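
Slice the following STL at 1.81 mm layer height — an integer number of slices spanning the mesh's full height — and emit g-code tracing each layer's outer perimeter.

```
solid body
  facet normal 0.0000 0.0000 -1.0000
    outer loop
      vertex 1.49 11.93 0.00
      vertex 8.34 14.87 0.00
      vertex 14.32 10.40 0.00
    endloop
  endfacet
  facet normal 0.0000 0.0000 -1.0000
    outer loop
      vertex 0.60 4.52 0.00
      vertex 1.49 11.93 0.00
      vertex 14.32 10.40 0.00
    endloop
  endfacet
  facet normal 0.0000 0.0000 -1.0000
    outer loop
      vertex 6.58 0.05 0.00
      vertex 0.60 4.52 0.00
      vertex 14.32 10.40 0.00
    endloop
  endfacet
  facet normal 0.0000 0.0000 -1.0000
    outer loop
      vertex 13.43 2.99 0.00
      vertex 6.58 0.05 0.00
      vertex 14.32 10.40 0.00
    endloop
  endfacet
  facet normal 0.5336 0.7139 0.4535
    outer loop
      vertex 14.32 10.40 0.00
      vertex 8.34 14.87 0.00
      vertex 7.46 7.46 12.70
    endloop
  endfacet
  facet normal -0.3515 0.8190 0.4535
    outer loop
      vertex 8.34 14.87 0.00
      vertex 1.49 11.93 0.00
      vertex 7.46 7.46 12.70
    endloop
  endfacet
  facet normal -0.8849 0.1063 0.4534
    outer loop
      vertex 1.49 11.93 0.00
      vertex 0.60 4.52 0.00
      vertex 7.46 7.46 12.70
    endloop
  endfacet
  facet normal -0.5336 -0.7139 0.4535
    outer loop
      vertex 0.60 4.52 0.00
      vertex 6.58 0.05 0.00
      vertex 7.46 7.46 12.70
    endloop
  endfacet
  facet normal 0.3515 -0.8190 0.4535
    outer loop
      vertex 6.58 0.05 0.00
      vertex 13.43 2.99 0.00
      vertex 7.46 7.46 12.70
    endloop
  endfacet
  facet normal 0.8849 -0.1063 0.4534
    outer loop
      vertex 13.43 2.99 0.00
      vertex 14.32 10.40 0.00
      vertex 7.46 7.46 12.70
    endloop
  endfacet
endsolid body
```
; perimeter-only toolpath
G21 ; units = mm
G90 ; absolute positioning
G28 ; home
; layer 1
G0 Z1.81
G0 X13.34 Y9.98
G1 X8.21 Y13.81
G1 X2.34 Y11.29
G1 X1.58 Y4.94
G1 X6.71 Y1.11
G1 X12.58 Y3.63
G1 X13.34 Y9.98
; layer 2
G0 Z3.63
G0 X12.36 Y9.56
G1 X8.09 Y12.75
G1 X3.20 Y10.65
G1 X2.56 Y5.36
G1 X6.83 Y2.17
G1 X11.72 Y4.27
G1 X12.36 Y9.56
; layer 3
G0 Z5.44
G0 X11.38 Y9.14
G1 X7.96 Y11.69
G1 X4.05 Y10.01
G1 X3.54 Y5.78
G1 X6.96 Y3.23
G1 X10.87 Y4.91
G1 X11.38 Y9.14
; layer 4
G0 Z7.26
G0 X10.40 Y8.72
G1 X7.84 Y10.64
G1 X4.90 Y9.38
G1 X4.52 Y6.20
G1 X7.08 Y4.28
G1 X10.02 Y5.54
G1 X10.40 Y8.72
; layer 5
G0 Z9.07
G0 X9.42 Y8.30
G1 X7.71 Y9.58
G1 X5.75 Y8.74
G1 X5.50 Y6.62
G1 X7.21 Y5.34
G1 X9.17 Y6.18
G1 X9.42 Y8.30
; layer 6
G0 Z10.89
G0 X8.44 Y7.88
G1 X7.59 Y8.52
G1 X6.61 Y8.10
G1 X6.48 Y7.04
G1 X7.33 Y6.40
G1 X8.31 Y6.82
G1 X8.44 Y7.88
M2 ; end

The solid is a regular 6-sided pyramid, base circumscribed radius ≈ 7.46 mm, apex at z ≈ 12.7 mm. Slicing at Δz = 1.81 mm — 7 equal slices spanning the solid's height, so layer i sits at z = i·h/7 — gives 6 non-empty perimeters. Each is a 6-segment closed polygon; G0 lifts to the layer z and rapids to the start vertex, then G1 traces the edges. The cross-section shrinks linearly with z (the slice at the apex is degenerate and omitted).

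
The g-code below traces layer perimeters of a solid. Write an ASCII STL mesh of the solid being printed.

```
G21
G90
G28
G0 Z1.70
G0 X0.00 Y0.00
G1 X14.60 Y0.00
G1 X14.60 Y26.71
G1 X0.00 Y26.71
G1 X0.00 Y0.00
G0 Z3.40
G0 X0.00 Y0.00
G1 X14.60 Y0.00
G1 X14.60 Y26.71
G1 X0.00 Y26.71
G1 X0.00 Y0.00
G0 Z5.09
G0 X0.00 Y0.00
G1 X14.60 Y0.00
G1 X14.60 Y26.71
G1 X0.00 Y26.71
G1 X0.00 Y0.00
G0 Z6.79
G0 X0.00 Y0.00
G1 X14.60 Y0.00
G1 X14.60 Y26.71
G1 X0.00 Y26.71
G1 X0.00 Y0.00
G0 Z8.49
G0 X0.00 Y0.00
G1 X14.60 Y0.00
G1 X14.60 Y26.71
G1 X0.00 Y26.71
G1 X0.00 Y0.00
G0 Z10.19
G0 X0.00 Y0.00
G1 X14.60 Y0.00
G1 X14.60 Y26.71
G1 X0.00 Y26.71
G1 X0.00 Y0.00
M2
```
solid part
  facet normal 0.0000 0.0000 -1.0000
    outer loop
      vertex 14.60 26.71 0.00
      vertex 14.60 0.00 0.00
      vertex 0.00 0.00 0.00
    endloop
  endfacet
  facet normal 0.0000 0.0000 -1.0000
    outer loop
      vertex 0.00 26.71 0.00
      vertex 14.60 26.71 0.00
      vertex 0.00 0.00 0.00
    endloop
  endfacet
  facet normal 0.0000 0.0000 1.0000
    outer loop
      vertex 0.00 0.00 10.19
      vertex 14.60 0.00 10.19
      vertex 14.60 26.71 10.19
    endloop
  endfacet
  facet normal 0.0000 0.0000 1.0000
    outer loop
      vertex 0.00 0.00 10.19
      vertex 14.60 26.71 10.19
      vertex 0.00 26.71 10.19
    endloop
  endfacet
  facet normal 0.0000 -1.0000 0.0000
    outer loop
      vertex 0.00 0.00 0.00
      vertex 14.60 0.00 0.00
      vertex 14.60 0.00 10.19
    endloop
  endfacet
  facet normal 0.0000 -1.0000 0.0000
    outer loop
      vertex 0.00 0.00 0.00
      vertex 14.60 0.00 10.19
      vertex 0.00 0.00 10.19
    endloop
  endfacet
  facet normal 0.0000 1.0000 0.0000
    outer loop
      vertex 14.60 26.71 10.19
      vertex 14.60 26.71 0.00
      vertex 0.00 26.71 0.00
    endloop
  endfacet
  facet normal 0.0000 1.0000 0.0000
    outer loop
      vertex 0.00 26.71 10.19
      vertex 14.60 26.71 10.19
      vertex 0.00 26.71 0.00
    endloop
  endfacet
  facet normal -1.0000 0.0000 0.0000
    outer loop
      vertex 0.00 26.71 10.19
      vertex 0.00 26.71 0.00
      vertex 0.00 0.00 0.00
    endloop
  endfacet
  facet normal -1.0000 0.0000 0.0000
    outer loop
      vertex 0.00 0.00 10.19
      vertex 0.00 26.71 10.19
      vertex 0.00 0.00 0.00
    endloop
  endfacet
  facet normal 1.0000 0.0000 0.0000
    outer loop
      vertex 14.60 0.00 0.00
      vertex 14.60 26.71 0.00
      vertex 14.60 26.71 10.19
    endloop
  endfacet
  facet normal 1.0000 0.0000 0.0000
    outer loop
      vertex 14.60 0.00 0.00
      vertex 14.60 26.71 10.19
      vertex 14.60 0.00 10.19
    endloop
  endfacet
endsolid part

The G0 Z moves step by Δz≈1.70 mm. Every layer's G1 loop is the same polygon, so the solid is a straight extrusion of it from z=0 to z≈10.2. Closing with flat bottom and top caps and triangulating gives 12 facets — a rectangular box, roughly 14.6 × 26.7 mm footprint and 10.2 mm tall.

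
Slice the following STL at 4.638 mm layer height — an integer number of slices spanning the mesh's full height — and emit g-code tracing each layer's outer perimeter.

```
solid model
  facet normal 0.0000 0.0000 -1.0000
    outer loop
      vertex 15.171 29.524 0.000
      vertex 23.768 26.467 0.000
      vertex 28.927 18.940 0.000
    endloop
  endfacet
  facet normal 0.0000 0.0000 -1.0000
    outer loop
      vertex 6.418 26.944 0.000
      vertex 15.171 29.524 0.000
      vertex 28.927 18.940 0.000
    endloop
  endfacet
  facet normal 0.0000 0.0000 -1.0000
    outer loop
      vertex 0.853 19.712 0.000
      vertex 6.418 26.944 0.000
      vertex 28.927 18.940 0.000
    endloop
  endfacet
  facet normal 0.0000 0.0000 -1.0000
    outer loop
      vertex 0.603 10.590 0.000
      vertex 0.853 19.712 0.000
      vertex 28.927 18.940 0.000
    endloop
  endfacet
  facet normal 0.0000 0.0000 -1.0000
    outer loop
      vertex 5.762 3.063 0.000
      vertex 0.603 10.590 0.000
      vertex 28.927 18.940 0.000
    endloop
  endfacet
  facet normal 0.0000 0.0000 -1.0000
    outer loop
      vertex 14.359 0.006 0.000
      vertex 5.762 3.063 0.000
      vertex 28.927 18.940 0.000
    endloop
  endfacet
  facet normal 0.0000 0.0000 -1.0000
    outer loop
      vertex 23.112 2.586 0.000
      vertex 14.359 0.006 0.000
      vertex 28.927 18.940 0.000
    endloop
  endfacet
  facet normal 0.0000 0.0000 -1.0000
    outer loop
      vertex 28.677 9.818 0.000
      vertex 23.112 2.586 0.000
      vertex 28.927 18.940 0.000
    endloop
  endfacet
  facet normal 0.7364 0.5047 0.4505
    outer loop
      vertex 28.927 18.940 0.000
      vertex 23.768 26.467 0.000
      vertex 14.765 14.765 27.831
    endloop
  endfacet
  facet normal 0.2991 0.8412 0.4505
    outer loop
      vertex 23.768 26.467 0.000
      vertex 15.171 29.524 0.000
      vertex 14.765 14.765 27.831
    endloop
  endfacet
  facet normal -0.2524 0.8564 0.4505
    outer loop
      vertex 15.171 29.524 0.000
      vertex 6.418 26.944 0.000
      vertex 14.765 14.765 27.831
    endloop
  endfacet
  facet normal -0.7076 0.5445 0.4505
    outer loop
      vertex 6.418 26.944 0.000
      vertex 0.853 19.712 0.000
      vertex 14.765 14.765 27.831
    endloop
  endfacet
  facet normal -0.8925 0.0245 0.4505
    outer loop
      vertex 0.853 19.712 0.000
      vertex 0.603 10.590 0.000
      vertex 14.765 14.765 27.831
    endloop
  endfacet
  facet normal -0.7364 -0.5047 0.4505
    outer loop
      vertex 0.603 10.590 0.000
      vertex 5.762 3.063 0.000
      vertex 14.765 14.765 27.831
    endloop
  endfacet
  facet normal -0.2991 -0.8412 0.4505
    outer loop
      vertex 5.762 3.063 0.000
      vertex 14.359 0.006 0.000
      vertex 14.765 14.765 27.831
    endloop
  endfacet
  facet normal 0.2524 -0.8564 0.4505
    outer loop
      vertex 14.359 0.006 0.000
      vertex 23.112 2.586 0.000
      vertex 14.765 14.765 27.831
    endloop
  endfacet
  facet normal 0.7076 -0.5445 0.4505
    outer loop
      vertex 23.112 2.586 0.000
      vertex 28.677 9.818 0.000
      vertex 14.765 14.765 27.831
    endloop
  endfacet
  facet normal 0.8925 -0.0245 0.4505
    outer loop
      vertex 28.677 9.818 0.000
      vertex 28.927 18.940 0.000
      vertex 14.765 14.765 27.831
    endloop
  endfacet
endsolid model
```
; perimeter-only toolpath
G21 ; units = mm
G90 ; absolute positioning
G28 ; home
; layer 1
G0 Z4.638
G0 X26.567 Y18.244
G1 X22.268 Y24.517
G1 X15.103 Y27.064
G1 X7.809 Y24.914
G1 X3.172 Y18.887
G1 X2.963 Y11.286
G1 X7.262 Y5.013
G1 X14.427 Y2.466
G1 X21.721 Y4.616
G1 X26.358 Y10.643
G1 X26.567 Y18.244
; layer 2
G0 Z9.277
G0 X24.206 Y17.548
G1 X20.767 Y22.566
G1 X15.036 Y24.604
G1 X9.200 Y22.884
G1 X5.490 Y18.063
G1 X5.324 Y11.982
G1 X8.763 Y6.964
G1 X14.494 Y4.926
G1 X20.330 Y6.646
G1 X24.040 Y11.467
G1 X24.206 Y17.548
; layer 3
G0 Z13.915
G0 X21.846 Y16.852
G1 X19.267 Y20.616
G1 X14.968 Y22.145
G1 X10.591 Y20.855
G1 X7.809 Y17.239
G1 X7.684 Y12.678
G1 X10.264 Y8.914
G1 X14.562 Y7.386
G1 X18.938 Y8.675
G1 X21.721 Y12.291
G1 X21.846 Y16.852
; layer 4
G0 Z18.554
G0 X19.486 Y16.157
G1 X17.766 Y18.666
G1 X14.900 Y19.685
G1 X11.983 Y18.825
G1 X10.128 Y16.414
G1 X10.044 Y13.373
G1 X11.764 Y10.864
G1 X14.630 Y9.845
G1 X17.547 Y10.705
G1 X19.402 Y13.116
G1 X19.486 Y16.157
; layer 5
G0 Z23.192
G0 X17.125 Y15.461
G1 X16.265 Y16.715
G1 X14.833 Y17.225
G1 X13.374 Y16.795
G1 X12.446 Y15.590
G1 X12.405 Y14.069
G1 X13.264 Y12.815
G1 X14.697 Y12.305
G1 X16.156 Y12.735
G1 X17.084 Y13.941
G1 X17.125 Y15.461
M2 ; end

The solid is a regular 10-sided pyramid, base circumscribed radius ≈ 14.8 mm, apex at z ≈ 27.8 mm. Slicing at Δz = 4.638 mm — 6 equal slices spanning the solid's height, so layer i sits at z = i·h/6 — gives 5 non-empty perimeters. Each is a 10-segment closed polygon; G0 lifts to the layer z and rapids to the start vertex, then G1 traces the edges. The cross-section shrinks linearly with z (the slice at the apex is degenerate and omitted).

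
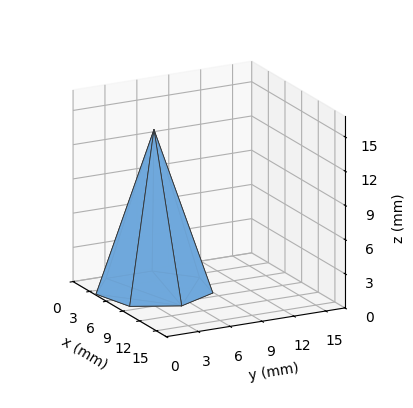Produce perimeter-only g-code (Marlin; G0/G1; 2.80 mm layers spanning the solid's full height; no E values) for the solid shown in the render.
Reading the render: the shape is a regular 7-sided pyramid, base circumscribed radius ≈ 5 mm, apex at z ≈ 14 mm (dimensions read to the nearest mm from the axis ticks). For the g-code, the solid's height is divided into equal slices at the stated Δz and each level perimeter traced with G1 moves after a G0 lift.

; perimeter-only toolpath
G21 ; units = mm
G90 ; absolute positioning
G28 ; home
; layer 1
G0 Z2.80
G0 X9.00 Y5.00
G1 X7.50 Y8.13
G1 X4.11 Y8.90
G1 X1.40 Y6.74
G1 X1.40 Y3.26
G1 X4.11 Y1.10
G1 X7.50 Y1.87
G1 X9.00 Y5.00
; layer 2
G0 Z5.60
G0 X8.00 Y5.00
G1 X6.87 Y7.35
G1 X4.33 Y7.92
G1 X2.30 Y6.30
G1 X2.30 Y3.70
G1 X4.33 Y2.08
G1 X6.87 Y2.65
G1 X8.00 Y5.00
; layer 3
G0 Z8.40
G0 X7.00 Y5.00
G1 X6.25 Y6.56
G1 X4.56 Y6.95
G1 X3.20 Y5.87
G1 X3.20 Y4.13
G1 X4.56 Y3.05
G1 X6.25 Y3.44
G1 X7.00 Y5.00
; layer 4
G0 Z11.20
G0 X6.00 Y5.00
G1 X5.62 Y5.78
G1 X4.78 Y5.97
G1 X4.10 Y5.43
G1 X4.10 Y4.57
G1 X4.78 Y4.03
G1 X5.62 Y4.22
G1 X6.00 Y5.00
M2 ; end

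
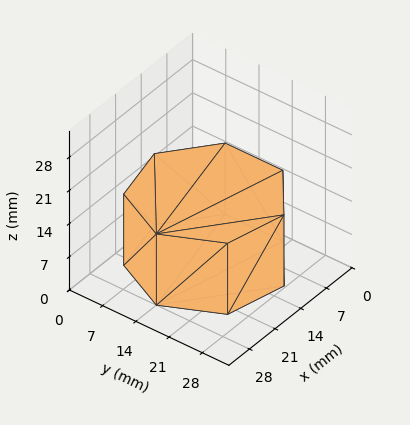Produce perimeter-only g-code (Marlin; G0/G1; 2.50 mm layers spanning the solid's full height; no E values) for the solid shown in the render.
Reading the render: the shape is a regular 7-sided prism (a cylinder approximated with 7 flat sides), circumscribed radius ≈ 14 mm, height ≈ 15 mm (dimensions read to the nearest mm from the axis ticks). For the g-code, the solid's height is divided into equal slices at the stated Δz and each level perimeter traced with G1 moves after a G0 lift.

; perimeter-only toolpath
G21 ; units = mm
G90 ; absolute positioning
G28 ; home
; layer 1
G0 Z2.50
G0 X28.00 Y14.00
G1 X22.73 Y24.95
G1 X10.88 Y27.65
G1 X1.39 Y20.07
G1 X1.39 Y7.93
G1 X10.88 Y0.35
G1 X22.73 Y3.05
G1 X28.00 Y14.00
; layer 2
G0 Z5.00
G0 X28.00 Y14.00
G1 X22.73 Y24.95
G1 X10.88 Y27.65
G1 X1.39 Y20.07
G1 X1.39 Y7.93
G1 X10.88 Y0.35
G1 X22.73 Y3.05
G1 X28.00 Y14.00
; layer 3
G0 Z7.50
G0 X28.00 Y14.00
G1 X22.73 Y24.95
G1 X10.88 Y27.65
G1 X1.39 Y20.07
G1 X1.39 Y7.93
G1 X10.88 Y0.35
G1 X22.73 Y3.05
G1 X28.00 Y14.00
; layer 4
G0 Z10.00
G0 X28.00 Y14.00
G1 X22.73 Y24.95
G1 X10.88 Y27.65
G1 X1.39 Y20.07
G1 X1.39 Y7.93
G1 X10.88 Y0.35
G1 X22.73 Y3.05
G1 X28.00 Y14.00
; layer 5
G0 Z12.50
G0 X28.00 Y14.00
G1 X22.73 Y24.95
G1 X10.88 Y27.65
G1 X1.39 Y20.07
G1 X1.39 Y7.93
G1 X10.88 Y0.35
G1 X22.73 Y3.05
G1 X28.00 Y14.00
; layer 6
G0 Z15.00
G0 X28.00 Y14.00
G1 X22.73 Y24.95
G1 X10.88 Y27.65
G1 X1.39 Y20.07
G1 X1.39 Y7.93
G1 X10.88 Y0.35
G1 X22.73 Y3.05
G1 X28.00 Y14.00
M2 ; end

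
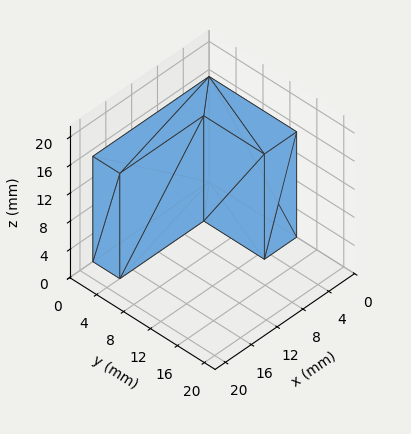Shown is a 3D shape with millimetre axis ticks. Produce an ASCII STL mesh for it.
Reading the render: the shape is an L-shaped prism: outer 18 × 13 mm, arm thicknesses ≈ 4 mm (horizontal) and 5 mm (vertical), extruded 15 mm in z (dimensions read to the nearest mm from the axis ticks). For the STL, each face is triangulated and given an outward normal.

solid part
  facet normal 0.0000 0.0000 -1.0000
    outer loop
      vertex 18.00 4.00 0.00
      vertex 18.00 0.00 0.00
      vertex 0.00 0.00 0.00
    endloop
  endfacet
  facet normal 0.0000 0.0000 -1.0000
    outer loop
      vertex 5.00 4.00 0.00
      vertex 18.00 4.00 0.00
      vertex 0.00 0.00 0.00
    endloop
  endfacet
  facet normal 0.0000 0.0000 -1.0000
    outer loop
      vertex 5.00 13.00 0.00
      vertex 5.00 4.00 0.00
      vertex 0.00 0.00 0.00
    endloop
  endfacet
  facet normal 0.0000 0.0000 -1.0000
    outer loop
      vertex 0.00 13.00 0.00
      vertex 5.00 13.00 0.00
      vertex 0.00 0.00 0.00
    endloop
  endfacet
  facet normal 0.0000 0.0000 1.0000
    outer loop
      vertex 0.00 0.00 15.00
      vertex 18.00 0.00 15.00
      vertex 18.00 4.00 15.00
    endloop
  endfacet
  facet normal 0.0000 0.0000 1.0000
    outer loop
      vertex 0.00 0.00 15.00
      vertex 18.00 4.00 15.00
      vertex 5.00 4.00 15.00
    endloop
  endfacet
  facet normal 0.0000 0.0000 1.0000
    outer loop
      vertex 0.00 0.00 15.00
      vertex 5.00 4.00 15.00
      vertex 5.00 13.00 15.00
    endloop
  endfacet
  facet normal 0.0000 0.0000 1.0000
    outer loop
      vertex 0.00 0.00 15.00
      vertex 5.00 13.00 15.00
      vertex 0.00 13.00 15.00
    endloop
  endfacet
  facet normal 0.0000 -1.0000 0.0000
    outer loop
      vertex 0.00 0.00 0.00
      vertex 18.00 0.00 0.00
      vertex 18.00 0.00 15.00
    endloop
  endfacet
  facet normal 0.0000 -1.0000 0.0000
    outer loop
      vertex 0.00 0.00 0.00
      vertex 18.00 0.00 15.00
      vertex 0.00 0.00 15.00
    endloop
  endfacet
  facet normal 1.0000 0.0000 0.0000
    outer loop
      vertex 18.00 0.00 0.00
      vertex 18.00 4.00 0.00
      vertex 18.00 4.00 15.00
    endloop
  endfacet
  facet normal 1.0000 0.0000 0.0000
    outer loop
      vertex 18.00 0.00 0.00
      vertex 18.00 4.00 15.00
      vertex 18.00 0.00 15.00
    endloop
  endfacet
  facet normal 0.0000 1.0000 0.0000
    outer loop
      vertex 18.00 4.00 0.00
      vertex 5.00 4.00 0.00
      vertex 5.00 4.00 15.00
    endloop
  endfacet
  facet normal 0.0000 1.0000 0.0000
    outer loop
      vertex 18.00 4.00 0.00
      vertex 5.00 4.00 15.00
      vertex 18.00 4.00 15.00
    endloop
  endfacet
  facet normal 1.0000 0.0000 0.0000
    outer loop
      vertex 5.00 4.00 0.00
      vertex 5.00 13.00 0.00
      vertex 5.00 13.00 15.00
    endloop
  endfacet
  facet normal 1.0000 0.0000 0.0000
    outer loop
      vertex 5.00 4.00 0.00
      vertex 5.00 13.00 15.00
      vertex 5.00 4.00 15.00
    endloop
  endfacet
  facet normal 0.0000 1.0000 0.0000
    outer loop
      vertex 5.00 13.00 0.00
      vertex 0.00 13.00 0.00
      vertex 0.00 13.00 15.00
    endloop
  endfacet
  facet normal 0.0000 1.0000 0.0000
    outer loop
      vertex 5.00 13.00 0.00
      vertex 0.00 13.00 15.00
      vertex 5.00 13.00 15.00
    endloop
  endfacet
  facet normal -1.0000 0.0000 0.0000
    outer loop
      vertex 0.00 13.00 0.00
      vertex 0.00 0.00 0.00
      vertex 0.00 0.00 15.00
    endloop
  endfacet
  facet normal -1.0000 0.0000 0.0000
    outer loop
      vertex 0.00 13.00 0.00
      vertex 0.00 0.00 15.00
      vertex 0.00 13.00 15.00
    endloop
  endfacet
endsolid part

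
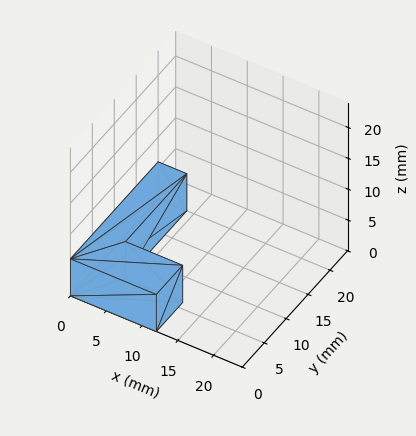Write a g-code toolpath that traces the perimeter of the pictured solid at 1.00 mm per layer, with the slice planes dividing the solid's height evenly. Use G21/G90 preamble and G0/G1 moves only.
Reading the render: the shape is an L-shaped prism: outer 12 × 20 mm, arm thicknesses ≈ 6 mm (horizontal) and 4 mm (vertical), extruded 6 mm in z (dimensions read to the nearest mm from the axis ticks). For the g-code, the solid's height is divided into equal slices at the stated Δz and each level perimeter traced with G1 moves after a G0 lift.

; perimeter-only toolpath
G21 ; units = mm
G90 ; absolute positioning
G28 ; home
; layer 1
G0 Z1.00
G0 X0.00 Y0.00
G1 X12.00 Y0.00
G1 X12.00 Y6.00
G1 X4.00 Y6.00
G1 X4.00 Y20.00
G1 X0.00 Y20.00
G1 X0.00 Y0.00
; layer 2
G0 Z2.00
G0 X0.00 Y0.00
G1 X12.00 Y0.00
G1 X12.00 Y6.00
G1 X4.00 Y6.00
G1 X4.00 Y20.00
G1 X0.00 Y20.00
G1 X0.00 Y0.00
; layer 3
G0 Z3.00
G0 X0.00 Y0.00
G1 X12.00 Y0.00
G1 X12.00 Y6.00
G1 X4.00 Y6.00
G1 X4.00 Y20.00
G1 X0.00 Y20.00
G1 X0.00 Y0.00
; layer 4
G0 Z4.00
G0 X0.00 Y0.00
G1 X12.00 Y0.00
G1 X12.00 Y6.00
G1 X4.00 Y6.00
G1 X4.00 Y20.00
G1 X0.00 Y20.00
G1 X0.00 Y0.00
; layer 5
G0 Z5.00
G0 X0.00 Y0.00
G1 X12.00 Y0.00
G1 X12.00 Y6.00
G1 X4.00 Y6.00
G1 X4.00 Y20.00
G1 X0.00 Y20.00
G1 X0.00 Y0.00
; layer 6
G0 Z6.00
G0 X0.00 Y0.00
G1 X12.00 Y0.00
G1 X12.00 Y6.00
G1 X4.00 Y6.00
G1 X4.00 Y20.00
G1 X0.00 Y20.00
G1 X0.00 Y0.00
M2 ; end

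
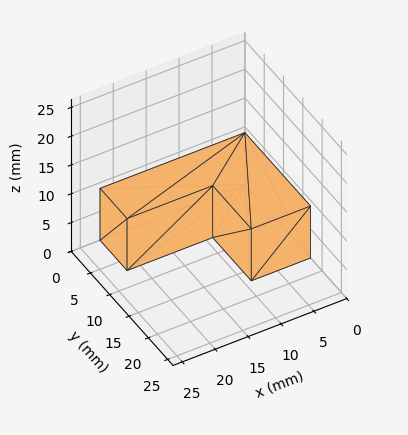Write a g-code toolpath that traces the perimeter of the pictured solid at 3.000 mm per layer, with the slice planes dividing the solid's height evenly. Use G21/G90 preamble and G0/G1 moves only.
Reading the render: the shape is an L-shaped prism: outer 22 × 17 mm, arm thicknesses ≈ 7 mm (horizontal) and 9 mm (vertical), extruded 9 mm in z (dimensions read to the nearest mm from the axis ticks). For the g-code, the solid's height is divided into equal slices at the stated Δz and each level perimeter traced with G1 moves after a G0 lift.

; perimeter-only toolpath
G21 ; units = mm
G90 ; absolute positioning
G28 ; home
; layer 1
G0 Z3.000
G0 X0.000 Y0.000
G1 X22.000 Y0.000
G1 X22.000 Y7.000
G1 X9.000 Y7.000
G1 X9.000 Y17.000
G1 X0.000 Y17.000
G1 X0.000 Y0.000
; layer 2
G0 Z6.000
G0 X0.000 Y0.000
G1 X22.000 Y0.000
G1 X22.000 Y7.000
G1 X9.000 Y7.000
G1 X9.000 Y17.000
G1 X0.000 Y17.000
G1 X0.000 Y0.000
; layer 3
G0 Z9.000
G0 X0.000 Y0.000
G1 X22.000 Y0.000
G1 X22.000 Y7.000
G1 X9.000 Y7.000
G1 X9.000 Y17.000
G1 X0.000 Y17.000
G1 X0.000 Y0.000
M2 ; end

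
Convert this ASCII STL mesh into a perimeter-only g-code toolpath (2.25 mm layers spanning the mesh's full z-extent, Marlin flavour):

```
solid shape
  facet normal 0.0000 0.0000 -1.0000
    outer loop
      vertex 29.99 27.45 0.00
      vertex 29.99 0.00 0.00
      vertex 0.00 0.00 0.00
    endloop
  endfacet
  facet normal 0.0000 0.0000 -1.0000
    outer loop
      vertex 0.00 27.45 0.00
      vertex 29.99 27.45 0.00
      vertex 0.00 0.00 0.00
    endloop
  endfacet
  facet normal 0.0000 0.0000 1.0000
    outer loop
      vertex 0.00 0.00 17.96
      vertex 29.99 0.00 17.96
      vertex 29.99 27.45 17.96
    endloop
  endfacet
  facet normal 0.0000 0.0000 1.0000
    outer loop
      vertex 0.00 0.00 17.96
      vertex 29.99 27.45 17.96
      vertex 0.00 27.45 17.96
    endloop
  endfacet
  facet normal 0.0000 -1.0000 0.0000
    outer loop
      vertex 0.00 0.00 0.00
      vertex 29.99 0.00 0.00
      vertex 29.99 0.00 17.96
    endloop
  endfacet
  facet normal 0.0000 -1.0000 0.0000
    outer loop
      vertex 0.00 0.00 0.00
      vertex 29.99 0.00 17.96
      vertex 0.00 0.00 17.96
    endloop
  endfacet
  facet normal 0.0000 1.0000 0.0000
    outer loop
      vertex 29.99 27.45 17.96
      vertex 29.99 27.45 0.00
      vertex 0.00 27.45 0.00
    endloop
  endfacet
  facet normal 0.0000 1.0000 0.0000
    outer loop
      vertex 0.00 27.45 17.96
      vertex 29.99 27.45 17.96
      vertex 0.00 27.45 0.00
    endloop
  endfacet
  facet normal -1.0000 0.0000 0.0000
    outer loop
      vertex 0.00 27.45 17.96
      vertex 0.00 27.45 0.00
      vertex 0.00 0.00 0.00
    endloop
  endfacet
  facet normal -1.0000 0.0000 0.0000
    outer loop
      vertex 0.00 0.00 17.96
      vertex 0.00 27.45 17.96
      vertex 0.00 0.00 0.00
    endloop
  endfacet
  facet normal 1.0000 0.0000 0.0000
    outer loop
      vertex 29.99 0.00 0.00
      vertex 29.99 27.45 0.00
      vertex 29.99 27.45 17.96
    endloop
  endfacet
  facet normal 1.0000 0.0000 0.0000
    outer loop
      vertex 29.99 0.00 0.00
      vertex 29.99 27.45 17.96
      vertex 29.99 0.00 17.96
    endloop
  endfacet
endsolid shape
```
; perimeter-only toolpath
G21 ; units = mm
G90 ; absolute positioning
G28 ; home
; layer 1
G0 Z2.25
G0 X0.00 Y0.00
G1 X29.99 Y0.00
G1 X29.99 Y27.45
G1 X0.00 Y27.45
G1 X0.00 Y0.00
; layer 2
G0 Z4.49
G0 X0.00 Y0.00
G1 X29.99 Y0.00
G1 X29.99 Y27.45
G1 X0.00 Y27.45
G1 X0.00 Y0.00
; layer 3
G0 Z6.74
G0 X0.00 Y0.00
G1 X29.99 Y0.00
G1 X29.99 Y27.45
G1 X0.00 Y27.45
G1 X0.00 Y0.00
; layer 4
G0 Z8.98
G0 X0.00 Y0.00
G1 X29.99 Y0.00
G1 X29.99 Y27.45
G1 X0.00 Y27.45
G1 X0.00 Y0.00
; layer 5
G0 Z11.23
G0 X0.00 Y0.00
G1 X29.99 Y0.00
G1 X29.99 Y27.45
G1 X0.00 Y27.45
G1 X0.00 Y0.00
; layer 6
G0 Z13.47
G0 X0.00 Y0.00
G1 X29.99 Y0.00
G1 X29.99 Y27.45
G1 X0.00 Y27.45
G1 X0.00 Y0.00
; layer 7
G0 Z15.71
G0 X0.00 Y0.00
G1 X29.99 Y0.00
G1 X29.99 Y27.45
G1 X0.00 Y27.45
G1 X0.00 Y0.00
; layer 8
G0 Z17.96
G0 X0.00 Y0.00
G1 X29.99 Y0.00
G1 X29.99 Y27.45
G1 X0.00 Y27.45
G1 X0.00 Y0.00
M2 ; end

The solid is a rectangular box, roughly 30 × 27.4 mm footprint and 18 mm tall. Slicing at Δz = 2.25 mm — 8 equal slices spanning the solid's height, so layer i sits at z = i·h/8 — gives 8 non-empty perimeters. Each is a 4-segment closed polygon; G0 lifts to the layer z and rapids to the start vertex, then G1 traces the edges.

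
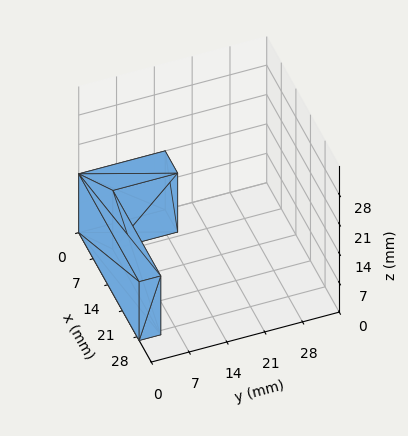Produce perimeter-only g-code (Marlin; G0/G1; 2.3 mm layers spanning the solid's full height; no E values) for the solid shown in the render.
Reading the render: the shape is an L-shaped prism: outer 29 × 16 mm, arm thicknesses ≈ 4 mm (horizontal) and 6 mm (vertical), extruded 14 mm in z (dimensions read to the nearest mm from the axis ticks). For the g-code, the solid's height is divided into equal slices at the stated Δz and each level perimeter traced with G1 moves after a G0 lift.

; perimeter-only toolpath
G21 ; units = mm
G90 ; absolute positioning
G28 ; home
; layer 1
G0 Z2.3
G0 X0.0 Y0.0
G1 X29.0 Y0.0
G1 X29.0 Y4.0
G1 X6.0 Y4.0
G1 X6.0 Y16.0
G1 X0.0 Y16.0
G1 X0.0 Y0.0
; layer 2
G0 Z4.7
G0 X0.0 Y0.0
G1 X29.0 Y0.0
G1 X29.0 Y4.0
G1 X6.0 Y4.0
G1 X6.0 Y16.0
G1 X0.0 Y16.0
G1 X0.0 Y0.0
; layer 3
G0 Z7.0
G0 X0.0 Y0.0
G1 X29.0 Y0.0
G1 X29.0 Y4.0
G1 X6.0 Y4.0
G1 X6.0 Y16.0
G1 X0.0 Y16.0
G1 X0.0 Y0.0
; layer 4
G0 Z9.3
G0 X0.0 Y0.0
G1 X29.0 Y0.0
G1 X29.0 Y4.0
G1 X6.0 Y4.0
G1 X6.0 Y16.0
G1 X0.0 Y16.0
G1 X0.0 Y0.0
; layer 5
G0 Z11.7
G0 X0.0 Y0.0
G1 X29.0 Y0.0
G1 X29.0 Y4.0
G1 X6.0 Y4.0
G1 X6.0 Y16.0
G1 X0.0 Y16.0
G1 X0.0 Y0.0
; layer 6
G0 Z14.0
G0 X0.0 Y0.0
G1 X29.0 Y0.0
G1 X29.0 Y4.0
G1 X6.0 Y4.0
G1 X6.0 Y16.0
G1 X0.0 Y16.0
G1 X0.0 Y0.0
M2 ; end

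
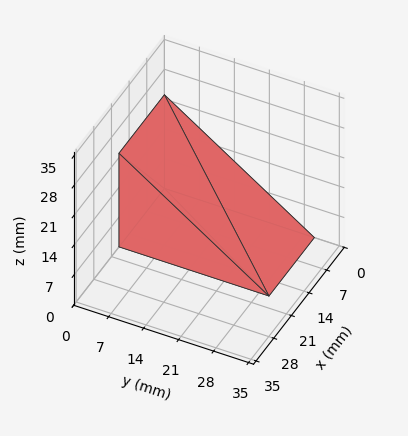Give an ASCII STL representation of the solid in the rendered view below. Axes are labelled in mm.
Reading the render: the shape is a wedge (ramp): 18 × 30 mm base, rising to 22 mm along the y=0 edge and sloping linearly to z=0 at y=30 (dimensions read to the nearest mm from the axis ticks). For the STL, each face is triangulated and given an outward normal.

solid part
  facet normal 0.0000 0.0000 -1.0000
    outer loop
      vertex 18.00 30.00 0.00
      vertex 18.00 0.00 0.00
      vertex 0.00 0.00 0.00
    endloop
  endfacet
  facet normal 0.0000 0.0000 -1.0000
    outer loop
      vertex 0.00 30.00 0.00
      vertex 18.00 30.00 0.00
      vertex 0.00 0.00 0.00
    endloop
  endfacet
  facet normal 0.0000 -1.0000 0.0000
    outer loop
      vertex 0.00 0.00 0.00
      vertex 18.00 0.00 0.00
      vertex 18.00 0.00 22.00
    endloop
  endfacet
  facet normal 0.0000 -1.0000 0.0000
    outer loop
      vertex 0.00 0.00 0.00
      vertex 18.00 0.00 22.00
      vertex 0.00 0.00 22.00
    endloop
  endfacet
  facet normal 0.0000 0.5914 0.8064
    outer loop
      vertex 0.00 0.00 22.00
      vertex 18.00 0.00 22.00
      vertex 18.00 30.00 0.00
    endloop
  endfacet
  facet normal 0.0000 0.5914 0.8064
    outer loop
      vertex 0.00 0.00 22.00
      vertex 18.00 30.00 0.00
      vertex 0.00 30.00 0.00
    endloop
  endfacet
  facet normal -1.0000 0.0000 0.0000
    outer loop
      vertex 0.00 0.00 22.00
      vertex 0.00 30.00 0.00
      vertex 0.00 0.00 0.00
    endloop
  endfacet
  facet normal 1.0000 0.0000 0.0000
    outer loop
      vertex 18.00 0.00 0.00
      vertex 18.00 30.00 0.00
      vertex 18.00 0.00 22.00
    endloop
  endfacet
endsolid part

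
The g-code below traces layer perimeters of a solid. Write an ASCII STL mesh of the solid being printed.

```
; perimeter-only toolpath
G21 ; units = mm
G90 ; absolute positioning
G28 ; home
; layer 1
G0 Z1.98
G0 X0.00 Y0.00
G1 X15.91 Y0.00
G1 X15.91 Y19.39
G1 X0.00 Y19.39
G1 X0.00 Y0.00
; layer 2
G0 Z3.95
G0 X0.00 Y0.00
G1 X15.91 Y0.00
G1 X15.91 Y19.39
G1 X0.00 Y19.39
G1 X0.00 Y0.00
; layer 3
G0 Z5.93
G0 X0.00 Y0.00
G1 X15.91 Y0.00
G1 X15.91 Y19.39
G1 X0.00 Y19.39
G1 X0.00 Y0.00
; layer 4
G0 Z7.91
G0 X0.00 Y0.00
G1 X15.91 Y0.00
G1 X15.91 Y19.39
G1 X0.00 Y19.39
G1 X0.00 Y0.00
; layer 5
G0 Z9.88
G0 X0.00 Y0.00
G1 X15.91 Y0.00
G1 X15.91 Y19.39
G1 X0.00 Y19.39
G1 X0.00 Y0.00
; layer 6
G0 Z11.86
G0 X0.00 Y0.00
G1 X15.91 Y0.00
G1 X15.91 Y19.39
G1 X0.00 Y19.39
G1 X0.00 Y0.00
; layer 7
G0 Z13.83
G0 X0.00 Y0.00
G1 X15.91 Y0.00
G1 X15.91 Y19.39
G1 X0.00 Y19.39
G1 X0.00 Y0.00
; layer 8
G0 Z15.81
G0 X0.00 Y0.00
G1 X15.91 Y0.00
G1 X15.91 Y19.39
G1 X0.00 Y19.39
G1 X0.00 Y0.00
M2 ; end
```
solid part
  facet normal 0.0000 0.0000 -1.0000
    outer loop
      vertex 15.91 19.39 0.00
      vertex 15.91 0.00 0.00
      vertex 0.00 0.00 0.00
    endloop
  endfacet
  facet normal 0.0000 0.0000 -1.0000
    outer loop
      vertex 0.00 19.39 0.00
      vertex 15.91 19.39 0.00
      vertex 0.00 0.00 0.00
    endloop
  endfacet
  facet normal 0.0000 0.0000 1.0000
    outer loop
      vertex 0.00 0.00 15.81
      vertex 15.91 0.00 15.81
      vertex 15.91 19.39 15.81
    endloop
  endfacet
  facet normal 0.0000 0.0000 1.0000
    outer loop
      vertex 0.00 0.00 15.81
      vertex 15.91 19.39 15.81
      vertex 0.00 19.39 15.81
    endloop
  endfacet
  facet normal 0.0000 -1.0000 0.0000
    outer loop
      vertex 0.00 0.00 0.00
      vertex 15.91 0.00 0.00
      vertex 15.91 0.00 15.81
    endloop
  endfacet
  facet normal 0.0000 -1.0000 0.0000
    outer loop
      vertex 0.00 0.00 0.00
      vertex 15.91 0.00 15.81
      vertex 0.00 0.00 15.81
    endloop
  endfacet
  facet normal 0.0000 1.0000 0.0000
    outer loop
      vertex 15.91 19.39 15.81
      vertex 15.91 19.39 0.00
      vertex 0.00 19.39 0.00
    endloop
  endfacet
  facet normal 0.0000 1.0000 0.0000
    outer loop
      vertex 0.00 19.39 15.81
      vertex 15.91 19.39 15.81
      vertex 0.00 19.39 0.00
    endloop
  endfacet
  facet normal -1.0000 0.0000 0.0000
    outer loop
      vertex 0.00 19.39 15.81
      vertex 0.00 19.39 0.00
      vertex 0.00 0.00 0.00
    endloop
  endfacet
  facet normal -1.0000 0.0000 0.0000
    outer loop
      vertex 0.00 0.00 15.81
      vertex 0.00 19.39 15.81
      vertex 0.00 0.00 0.00
    endloop
  endfacet
  facet normal 1.0000 0.0000 0.0000
    outer loop
      vertex 15.91 0.00 0.00
      vertex 15.91 19.39 0.00
      vertex 15.91 19.39 15.81
    endloop
  endfacet
  facet normal 1.0000 0.0000 0.0000
    outer loop
      vertex 15.91 0.00 0.00
      vertex 15.91 19.39 15.81
      vertex 15.91 0.00 15.81
    endloop
  endfacet
endsolid part

The G0 Z moves step by Δz≈1.98 mm. Every layer's G1 loop is the same polygon, so the solid is a straight extrusion of it from z=0 to z≈15.8. Closing with flat bottom and top caps and triangulating gives 12 facets — a rectangular box, roughly 15.9 × 19.4 mm footprint and 15.8 mm tall.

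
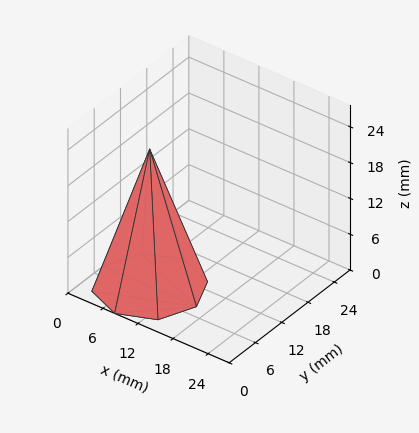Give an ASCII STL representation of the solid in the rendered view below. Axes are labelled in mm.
Reading the render: the shape is a regular 8-sided pyramid, base circumscribed radius ≈ 8 mm, apex at z ≈ 23 mm (dimensions read to the nearest mm from the axis ticks). For the STL, each face is triangulated and given an outward normal.

solid part
  facet normal 0.0000 0.0000 -1.0000
    outer loop
      vertex 8.000 16.000 0.000
      vertex 13.657 13.657 0.000
      vertex 16.000 8.000 0.000
    endloop
  endfacet
  facet normal 0.0000 0.0000 -1.0000
    outer loop
      vertex 2.343 13.657 0.000
      vertex 8.000 16.000 0.000
      vertex 16.000 8.000 0.000
    endloop
  endfacet
  facet normal 0.0000 0.0000 -1.0000
    outer loop
      vertex 0.000 8.000 0.000
      vertex 2.343 13.657 0.000
      vertex 16.000 8.000 0.000
    endloop
  endfacet
  facet normal 0.0000 0.0000 -1.0000
    outer loop
      vertex 2.343 2.343 0.000
      vertex 0.000 8.000 0.000
      vertex 16.000 8.000 0.000
    endloop
  endfacet
  facet normal 0.0000 0.0000 -1.0000
    outer loop
      vertex 8.000 0.000 0.000
      vertex 2.343 2.343 0.000
      vertex 16.000 8.000 0.000
    endloop
  endfacet
  facet normal 0.0000 0.0000 -1.0000
    outer loop
      vertex 13.657 2.343 0.000
      vertex 8.000 0.000 0.000
      vertex 16.000 8.000 0.000
    endloop
  endfacet
  facet normal 0.8796 0.3643 0.3059
    outer loop
      vertex 16.000 8.000 0.000
      vertex 13.657 13.657 0.000
      vertex 8.000 8.000 23.000
    endloop
  endfacet
  facet normal 0.3643 0.8796 0.3059
    outer loop
      vertex 13.657 13.657 0.000
      vertex 8.000 16.000 0.000
      vertex 8.000 8.000 23.000
    endloop
  endfacet
  facet normal -0.3643 0.8796 0.3059
    outer loop
      vertex 8.000 16.000 0.000
      vertex 2.343 13.657 0.000
      vertex 8.000 8.000 23.000
    endloop
  endfacet
  facet normal -0.8796 0.3643 0.3059
    outer loop
      vertex 2.343 13.657 0.000
      vertex 0.000 8.000 0.000
      vertex 8.000 8.000 23.000
    endloop
  endfacet
  facet normal -0.8796 -0.3643 0.3059
    outer loop
      vertex 0.000 8.000 0.000
      vertex 2.343 2.343 0.000
      vertex 8.000 8.000 23.000
    endloop
  endfacet
  facet normal -0.3643 -0.8796 0.3059
    outer loop
      vertex 2.343 2.343 0.000
      vertex 8.000 0.000 0.000
      vertex 8.000 8.000 23.000
    endloop
  endfacet
  facet normal 0.3643 -0.8796 0.3059
    outer loop
      vertex 8.000 0.000 0.000
      vertex 13.657 2.343 0.000
      vertex 8.000 8.000 23.000
    endloop
  endfacet
  facet normal 0.8796 -0.3643 0.3059
    outer loop
      vertex 13.657 2.343 0.000
      vertex 16.000 8.000 0.000
      vertex 8.000 8.000 23.000
    endloop
  endfacet
endsolid part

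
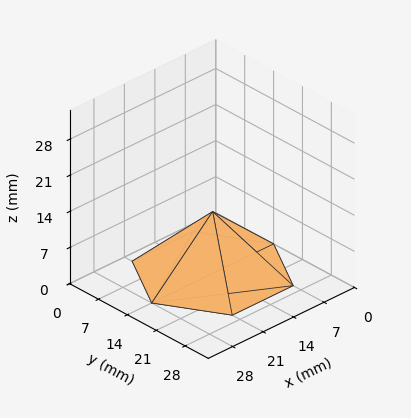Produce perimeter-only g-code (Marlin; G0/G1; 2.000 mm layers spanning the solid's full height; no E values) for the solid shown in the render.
Reading the render: the shape is a regular 6-sided pyramid, base circumscribed radius ≈ 14 mm, apex at z ≈ 12 mm (dimensions read to the nearest mm from the axis ticks). For the g-code, the solid's height is divided into equal slices at the stated Δz and each level perimeter traced with G1 moves after a G0 lift.

; perimeter-only toolpath
G21 ; units = mm
G90 ; absolute positioning
G28 ; home
; layer 1
G0 Z2.000
G0 X25.667 Y14.000
G1 X19.833 Y24.103
G1 X8.167 Y24.103
G1 X2.333 Y14.000
G1 X8.167 Y3.897
G1 X19.833 Y3.897
G1 X25.667 Y14.000
; layer 2
G0 Z4.000
G0 X23.333 Y14.000
G1 X18.667 Y22.083
G1 X9.333 Y22.083
G1 X4.667 Y14.000
G1 X9.333 Y5.917
G1 X18.667 Y5.917
G1 X23.333 Y14.000
; layer 3
G0 Z6.000
G0 X21.000 Y14.000
G1 X17.500 Y20.062
G1 X10.500 Y20.062
G1 X7.000 Y14.000
G1 X10.500 Y7.938
G1 X17.500 Y7.938
G1 X21.000 Y14.000
; layer 4
G0 Z8.000
G0 X18.667 Y14.000
G1 X16.333 Y18.041
G1 X11.667 Y18.041
G1 X9.333 Y14.000
G1 X11.667 Y9.959
G1 X16.333 Y9.959
G1 X18.667 Y14.000
; layer 5
G0 Z10.000
G0 X16.333 Y14.000
G1 X15.167 Y16.021
G1 X12.833 Y16.021
G1 X11.667 Y14.000
G1 X12.833 Y11.979
G1 X15.167 Y11.979
G1 X16.333 Y14.000
M2 ; end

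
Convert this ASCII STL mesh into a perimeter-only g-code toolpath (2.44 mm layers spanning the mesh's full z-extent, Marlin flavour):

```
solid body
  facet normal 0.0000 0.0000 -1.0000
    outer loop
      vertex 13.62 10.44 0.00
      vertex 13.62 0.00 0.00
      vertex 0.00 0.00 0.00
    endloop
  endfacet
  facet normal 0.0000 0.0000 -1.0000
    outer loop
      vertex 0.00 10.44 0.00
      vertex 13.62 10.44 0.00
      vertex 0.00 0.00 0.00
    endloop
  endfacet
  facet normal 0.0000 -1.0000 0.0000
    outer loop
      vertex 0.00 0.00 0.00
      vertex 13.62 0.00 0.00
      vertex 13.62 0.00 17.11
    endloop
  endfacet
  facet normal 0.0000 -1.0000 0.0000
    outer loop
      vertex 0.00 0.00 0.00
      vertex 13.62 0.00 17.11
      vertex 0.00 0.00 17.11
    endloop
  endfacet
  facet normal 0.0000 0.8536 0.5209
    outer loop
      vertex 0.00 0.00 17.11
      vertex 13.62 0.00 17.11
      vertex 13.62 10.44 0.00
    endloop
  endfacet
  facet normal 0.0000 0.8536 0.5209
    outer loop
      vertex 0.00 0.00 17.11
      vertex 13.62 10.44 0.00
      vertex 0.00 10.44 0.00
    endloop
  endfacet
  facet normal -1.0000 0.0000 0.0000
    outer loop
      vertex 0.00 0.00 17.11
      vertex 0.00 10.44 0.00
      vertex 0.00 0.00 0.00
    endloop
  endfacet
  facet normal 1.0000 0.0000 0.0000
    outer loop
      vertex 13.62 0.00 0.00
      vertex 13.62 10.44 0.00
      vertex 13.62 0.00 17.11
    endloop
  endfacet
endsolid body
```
; perimeter-only toolpath
G21 ; units = mm
G90 ; absolute positioning
G28 ; home
; layer 1
G0 Z2.44
G0 X0.00 Y0.00
G1 X13.62 Y0.00
G1 X13.62 Y8.95
G1 X0.00 Y8.95
G1 X0.00 Y0.00
; layer 2
G0 Z4.89
G0 X0.00 Y0.00
G1 X13.62 Y0.00
G1 X13.62 Y7.46
G1 X0.00 Y7.46
G1 X0.00 Y0.00
; layer 3
G0 Z7.33
G0 X0.00 Y0.00
G1 X13.62 Y0.00
G1 X13.62 Y5.97
G1 X0.00 Y5.97
G1 X0.00 Y0.00
; layer 4
G0 Z9.78
G0 X0.00 Y0.00
G1 X13.62 Y0.00
G1 X13.62 Y4.47
G1 X0.00 Y4.47
G1 X0.00 Y0.00
; layer 5
G0 Z12.22
G0 X0.00 Y0.00
G1 X13.62 Y0.00
G1 X13.62 Y2.98
G1 X0.00 Y2.98
G1 X0.00 Y0.00
; layer 6
G0 Z14.67
G0 X0.00 Y0.00
G1 X13.62 Y0.00
G1 X13.62 Y1.49
G1 X0.00 Y1.49
G1 X0.00 Y0.00
M2 ; end

The solid is a wedge (ramp): 13.6 × 10.4 mm base, rising to 17.1 mm along the y=0 edge and sloping linearly to z=0 at y=10.4. Slicing at Δz = 2.44 mm — 7 equal slices spanning the solid's height, so layer i sits at z = i·h/7 — gives 6 non-empty perimeters. Each is a 4-segment closed polygon; G0 lifts to the layer z and rapids to the start vertex, then G1 traces the edges. The cross-section shrinks linearly with z (the slice at the apex is degenerate and omitted).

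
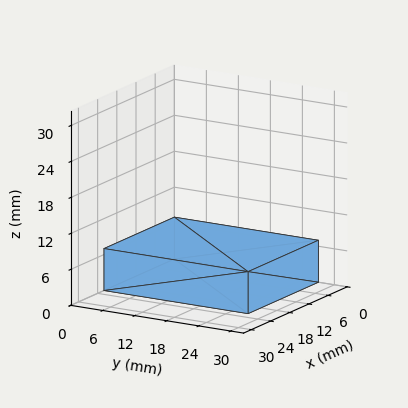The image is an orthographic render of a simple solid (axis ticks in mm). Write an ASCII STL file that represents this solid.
Reading the render: the shape is a rectangular box, roughly 22 × 27 mm footprint and 7 mm tall (dimensions read to the nearest mm from the axis ticks). For the STL, each face is triangulated and given an outward normal.

solid part
  facet normal 0.0000 0.0000 -1.0000
    outer loop
      vertex 22.000 27.000 0.000
      vertex 22.000 0.000 0.000
      vertex 0.000 0.000 0.000
    endloop
  endfacet
  facet normal 0.0000 0.0000 -1.0000
    outer loop
      vertex 0.000 27.000 0.000
      vertex 22.000 27.000 0.000
      vertex 0.000 0.000 0.000
    endloop
  endfacet
  facet normal 0.0000 0.0000 1.0000
    outer loop
      vertex 0.000 0.000 7.000
      vertex 22.000 0.000 7.000
      vertex 22.000 27.000 7.000
    endloop
  endfacet
  facet normal 0.0000 0.0000 1.0000
    outer loop
      vertex 0.000 0.000 7.000
      vertex 22.000 27.000 7.000
      vertex 0.000 27.000 7.000
    endloop
  endfacet
  facet normal 0.0000 -1.0000 0.0000
    outer loop
      vertex 0.000 0.000 0.000
      vertex 22.000 0.000 0.000
      vertex 22.000 0.000 7.000
    endloop
  endfacet
  facet normal 0.0000 -1.0000 0.0000
    outer loop
      vertex 0.000 0.000 0.000
      vertex 22.000 0.000 7.000
      vertex 0.000 0.000 7.000
    endloop
  endfacet
  facet normal 0.0000 1.0000 0.0000
    outer loop
      vertex 22.000 27.000 7.000
      vertex 22.000 27.000 0.000
      vertex 0.000 27.000 0.000
    endloop
  endfacet
  facet normal 0.0000 1.0000 0.0000
    outer loop
      vertex 0.000 27.000 7.000
      vertex 22.000 27.000 7.000
      vertex 0.000 27.000 0.000
    endloop
  endfacet
  facet normal -1.0000 0.0000 0.0000
    outer loop
      vertex 0.000 27.000 7.000
      vertex 0.000 27.000 0.000
      vertex 0.000 0.000 0.000
    endloop
  endfacet
  facet normal -1.0000 0.0000 0.0000
    outer loop
      vertex 0.000 0.000 7.000
      vertex 0.000 27.000 7.000
      vertex 0.000 0.000 0.000
    endloop
  endfacet
  facet normal 1.0000 0.0000 0.0000
    outer loop
      vertex 22.000 0.000 0.000
      vertex 22.000 27.000 0.000
      vertex 22.000 27.000 7.000
    endloop
  endfacet
  facet normal 1.0000 0.0000 0.0000
    outer loop
      vertex 22.000 0.000 0.000
      vertex 22.000 27.000 7.000
      vertex 22.000 0.000 7.000
    endloop
  endfacet
endsolid part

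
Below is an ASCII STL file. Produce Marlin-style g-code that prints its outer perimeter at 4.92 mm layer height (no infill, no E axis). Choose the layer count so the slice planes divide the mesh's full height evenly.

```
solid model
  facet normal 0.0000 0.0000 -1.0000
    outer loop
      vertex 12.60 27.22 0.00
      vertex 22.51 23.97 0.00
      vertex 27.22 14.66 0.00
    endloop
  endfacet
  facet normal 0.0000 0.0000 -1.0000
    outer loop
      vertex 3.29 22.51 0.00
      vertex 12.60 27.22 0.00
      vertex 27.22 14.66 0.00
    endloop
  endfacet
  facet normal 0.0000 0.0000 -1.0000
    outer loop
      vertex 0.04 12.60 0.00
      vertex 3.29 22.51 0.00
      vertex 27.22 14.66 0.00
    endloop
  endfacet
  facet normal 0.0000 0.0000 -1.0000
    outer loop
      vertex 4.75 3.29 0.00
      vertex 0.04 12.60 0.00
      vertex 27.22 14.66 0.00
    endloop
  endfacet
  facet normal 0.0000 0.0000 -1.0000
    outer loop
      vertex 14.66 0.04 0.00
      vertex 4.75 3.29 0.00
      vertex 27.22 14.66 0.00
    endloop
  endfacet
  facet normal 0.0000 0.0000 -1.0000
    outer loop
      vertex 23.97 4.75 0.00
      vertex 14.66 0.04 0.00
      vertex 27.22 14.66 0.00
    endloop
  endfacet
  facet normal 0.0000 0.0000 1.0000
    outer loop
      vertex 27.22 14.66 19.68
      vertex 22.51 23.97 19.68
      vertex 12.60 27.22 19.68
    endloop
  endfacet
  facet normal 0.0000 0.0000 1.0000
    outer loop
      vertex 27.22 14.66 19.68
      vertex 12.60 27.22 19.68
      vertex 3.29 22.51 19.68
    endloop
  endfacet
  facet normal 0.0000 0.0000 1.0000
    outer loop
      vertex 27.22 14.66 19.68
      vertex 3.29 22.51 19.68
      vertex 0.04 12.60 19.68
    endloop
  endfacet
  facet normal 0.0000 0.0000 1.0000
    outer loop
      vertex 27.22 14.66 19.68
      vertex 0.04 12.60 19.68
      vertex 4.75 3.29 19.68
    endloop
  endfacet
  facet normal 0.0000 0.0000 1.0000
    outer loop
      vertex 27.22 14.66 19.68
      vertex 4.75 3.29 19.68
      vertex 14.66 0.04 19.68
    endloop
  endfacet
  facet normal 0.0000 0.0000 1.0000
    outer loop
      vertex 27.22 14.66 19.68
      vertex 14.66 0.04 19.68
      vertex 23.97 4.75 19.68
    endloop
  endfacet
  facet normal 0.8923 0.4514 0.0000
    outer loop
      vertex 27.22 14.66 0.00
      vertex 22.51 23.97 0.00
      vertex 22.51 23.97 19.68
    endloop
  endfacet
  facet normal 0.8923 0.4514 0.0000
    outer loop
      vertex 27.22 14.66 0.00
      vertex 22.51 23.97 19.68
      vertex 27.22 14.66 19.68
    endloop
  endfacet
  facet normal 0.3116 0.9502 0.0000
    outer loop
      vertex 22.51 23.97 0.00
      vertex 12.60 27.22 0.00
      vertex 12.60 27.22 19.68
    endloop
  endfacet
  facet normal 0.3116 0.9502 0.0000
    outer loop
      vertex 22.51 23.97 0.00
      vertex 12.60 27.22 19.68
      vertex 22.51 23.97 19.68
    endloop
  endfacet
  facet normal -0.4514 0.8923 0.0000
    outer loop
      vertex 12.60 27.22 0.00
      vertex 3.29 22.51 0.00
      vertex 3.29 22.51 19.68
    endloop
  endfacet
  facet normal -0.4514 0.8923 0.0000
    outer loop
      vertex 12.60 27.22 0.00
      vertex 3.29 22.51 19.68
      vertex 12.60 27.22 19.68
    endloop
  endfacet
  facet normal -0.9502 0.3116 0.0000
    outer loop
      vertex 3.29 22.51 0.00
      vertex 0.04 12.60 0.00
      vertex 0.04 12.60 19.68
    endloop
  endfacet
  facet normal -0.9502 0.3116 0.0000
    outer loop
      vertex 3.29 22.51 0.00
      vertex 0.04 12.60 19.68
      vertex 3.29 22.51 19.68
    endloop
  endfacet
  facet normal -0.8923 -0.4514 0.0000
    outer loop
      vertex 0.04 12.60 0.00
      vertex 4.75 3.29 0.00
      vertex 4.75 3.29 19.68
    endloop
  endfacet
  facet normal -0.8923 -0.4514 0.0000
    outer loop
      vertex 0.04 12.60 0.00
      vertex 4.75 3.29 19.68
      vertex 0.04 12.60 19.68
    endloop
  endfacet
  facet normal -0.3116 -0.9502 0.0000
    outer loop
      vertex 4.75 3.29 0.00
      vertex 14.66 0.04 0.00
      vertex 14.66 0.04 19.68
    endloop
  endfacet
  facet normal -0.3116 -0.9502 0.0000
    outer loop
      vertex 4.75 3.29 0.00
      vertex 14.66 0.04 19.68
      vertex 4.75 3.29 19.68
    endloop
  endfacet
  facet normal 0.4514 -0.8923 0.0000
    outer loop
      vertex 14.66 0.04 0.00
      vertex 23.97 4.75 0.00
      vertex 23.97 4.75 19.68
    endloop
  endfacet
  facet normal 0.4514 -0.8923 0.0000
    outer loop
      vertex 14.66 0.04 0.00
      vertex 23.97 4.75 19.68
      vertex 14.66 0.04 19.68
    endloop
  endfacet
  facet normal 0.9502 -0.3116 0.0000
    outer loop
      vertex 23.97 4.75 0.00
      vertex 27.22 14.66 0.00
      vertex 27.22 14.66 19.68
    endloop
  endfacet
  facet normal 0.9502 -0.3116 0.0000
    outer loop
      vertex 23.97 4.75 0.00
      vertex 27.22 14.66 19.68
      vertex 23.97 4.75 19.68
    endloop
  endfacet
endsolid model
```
; perimeter-only toolpath
G21 ; units = mm
G90 ; absolute positioning
G28 ; home
; layer 1
G0 Z4.92
G0 X27.22 Y14.66
G1 X22.51 Y23.97
G1 X12.60 Y27.22
G1 X3.29 Y22.51
G1 X0.04 Y12.60
G1 X4.75 Y3.29
G1 X14.66 Y0.04
G1 X23.97 Y4.75
G1 X27.22 Y14.66
; layer 2
G0 Z9.84
G0 X27.22 Y14.66
G1 X22.51 Y23.97
G1 X12.60 Y27.22
G1 X3.29 Y22.51
G1 X0.04 Y12.60
G1 X4.75 Y3.29
G1 X14.66 Y0.04
G1 X23.97 Y4.75
G1 X27.22 Y14.66
; layer 3
G0 Z14.76
G0 X27.22 Y14.66
G1 X22.51 Y23.97
G1 X12.60 Y27.22
G1 X3.29 Y22.51
G1 X0.04 Y12.60
G1 X4.75 Y3.29
G1 X14.66 Y0.04
G1 X23.97 Y4.75
G1 X27.22 Y14.66
; layer 4
G0 Z19.68
G0 X27.22 Y14.66
G1 X22.51 Y23.97
G1 X12.60 Y27.22
G1 X3.29 Y22.51
G1 X0.04 Y12.60
G1 X4.75 Y3.29
G1 X14.66 Y0.04
G1 X23.97 Y4.75
G1 X27.22 Y14.66
M2 ; end

The solid is a regular 8-sided prism (a cylinder approximated with 8 flat sides), circumscribed radius ≈ 13.6 mm, height ≈ 19.7 mm. Slicing at Δz = 4.92 mm — 4 equal slices spanning the solid's height, so layer i sits at z = i·h/4 — gives 4 non-empty perimeters. Each is a 8-segment closed polygon; G0 lifts to the layer z and rapids to the start vertex, then G1 traces the edges.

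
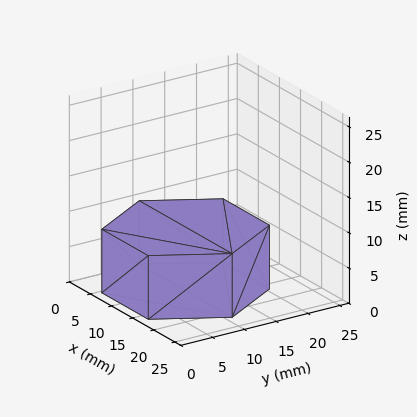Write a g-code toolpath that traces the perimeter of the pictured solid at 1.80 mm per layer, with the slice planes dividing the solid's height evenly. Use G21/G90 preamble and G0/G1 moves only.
Reading the render: the shape is a regular 6-sided prism (a cylinder approximated with 6 flat sides), circumscribed radius ≈ 11 mm, height ≈ 9 mm (dimensions read to the nearest mm from the axis ticks). For the g-code, the solid's height is divided into equal slices at the stated Δz and each level perimeter traced with G1 moves after a G0 lift.

; perimeter-only toolpath
G21 ; units = mm
G90 ; absolute positioning
G28 ; home
; layer 1
G0 Z1.80
G0 X22.00 Y11.00
G1 X16.50 Y20.53
G1 X5.50 Y20.53
G1 X0.00 Y11.00
G1 X5.50 Y1.47
G1 X16.50 Y1.47
G1 X22.00 Y11.00
; layer 2
G0 Z3.60
G0 X22.00 Y11.00
G1 X16.50 Y20.53
G1 X5.50 Y20.53
G1 X0.00 Y11.00
G1 X5.50 Y1.47
G1 X16.50 Y1.47
G1 X22.00 Y11.00
; layer 3
G0 Z5.40
G0 X22.00 Y11.00
G1 X16.50 Y20.53
G1 X5.50 Y20.53
G1 X0.00 Y11.00
G1 X5.50 Y1.47
G1 X16.50 Y1.47
G1 X22.00 Y11.00
; layer 4
G0 Z7.20
G0 X22.00 Y11.00
G1 X16.50 Y20.53
G1 X5.50 Y20.53
G1 X0.00 Y11.00
G1 X5.50 Y1.47
G1 X16.50 Y1.47
G1 X22.00 Y11.00
; layer 5
G0 Z9.00
G0 X22.00 Y11.00
G1 X16.50 Y20.53
G1 X5.50 Y20.53
G1 X0.00 Y11.00
G1 X5.50 Y1.47
G1 X16.50 Y1.47
G1 X22.00 Y11.00
M2 ; end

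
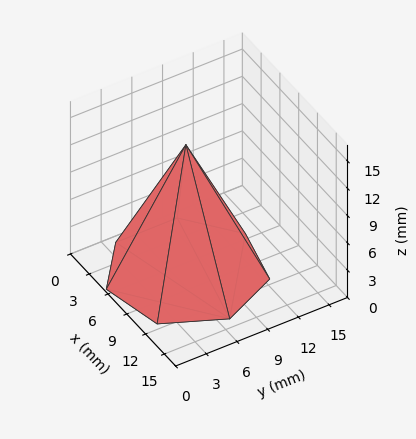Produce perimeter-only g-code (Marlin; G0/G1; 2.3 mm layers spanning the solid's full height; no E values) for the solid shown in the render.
Reading the render: the shape is a regular 7-sided pyramid, base circumscribed radius ≈ 7 mm, apex at z ≈ 14 mm (dimensions read to the nearest mm from the axis ticks). For the g-code, the solid's height is divided into equal slices at the stated Δz and each level perimeter traced with G1 moves after a G0 lift.

; perimeter-only toolpath
G21 ; units = mm
G90 ; absolute positioning
G28 ; home
; layer 1
G0 Z2.3
G0 X12.8 Y7.0
G1 X10.7 Y11.6
G1 X5.7 Y12.7
G1 X1.8 Y9.5
G1 X1.8 Y4.5
G1 X5.7 Y1.3
G1 X10.7 Y2.4
G1 X12.8 Y7.0
; layer 2
G0 Z4.7
G0 X11.7 Y7.0
G1 X9.9 Y10.7
G1 X5.9 Y11.5
G1 X2.8 Y9.0
G1 X2.8 Y5.0
G1 X5.9 Y2.5
G1 X9.9 Y3.3
G1 X11.7 Y7.0
; layer 3
G0 Z7.0
G0 X10.5 Y7.0
G1 X9.2 Y9.8
G1 X6.2 Y10.4
G1 X3.9 Y8.5
G1 X3.9 Y5.5
G1 X6.2 Y3.6
G1 X9.2 Y4.2
G1 X10.5 Y7.0
; layer 4
G0 Z9.3
G0 X9.3 Y7.0
G1 X8.5 Y8.8
G1 X6.5 Y9.3
G1 X4.9 Y8.0
G1 X4.9 Y6.0
G1 X6.5 Y4.7
G1 X8.5 Y5.2
G1 X9.3 Y7.0
; layer 5
G0 Z11.7
G0 X8.2 Y7.0
G1 X7.7 Y7.9
G1 X6.7 Y8.1
G1 X6.0 Y7.5
G1 X6.0 Y6.5
G1 X6.7 Y5.9
G1 X7.7 Y6.1
G1 X8.2 Y7.0
M2 ; end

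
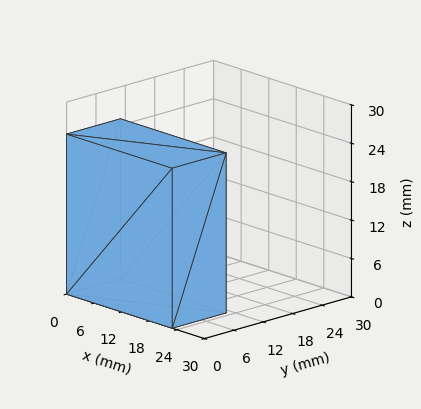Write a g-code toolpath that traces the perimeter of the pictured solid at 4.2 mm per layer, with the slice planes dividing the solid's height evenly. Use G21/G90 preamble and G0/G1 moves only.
Reading the render: the shape is a rectangular box, roughly 23 × 11 mm footprint and 25 mm tall (dimensions read to the nearest mm from the axis ticks). For the g-code, the solid's height is divided into equal slices at the stated Δz and each level perimeter traced with G1 moves after a G0 lift.

; perimeter-only toolpath
G21 ; units = mm
G90 ; absolute positioning
G28 ; home
; layer 1
G0 Z4.2
G0 X0.0 Y0.0
G1 X23.0 Y0.0
G1 X23.0 Y11.0
G1 X0.0 Y11.0
G1 X0.0 Y0.0
; layer 2
G0 Z8.3
G0 X0.0 Y0.0
G1 X23.0 Y0.0
G1 X23.0 Y11.0
G1 X0.0 Y11.0
G1 X0.0 Y0.0
; layer 3
G0 Z12.5
G0 X0.0 Y0.0
G1 X23.0 Y0.0
G1 X23.0 Y11.0
G1 X0.0 Y11.0
G1 X0.0 Y0.0
; layer 4
G0 Z16.7
G0 X0.0 Y0.0
G1 X23.0 Y0.0
G1 X23.0 Y11.0
G1 X0.0 Y11.0
G1 X0.0 Y0.0
; layer 5
G0 Z20.8
G0 X0.0 Y0.0
G1 X23.0 Y0.0
G1 X23.0 Y11.0
G1 X0.0 Y11.0
G1 X0.0 Y0.0
; layer 6
G0 Z25.0
G0 X0.0 Y0.0
G1 X23.0 Y0.0
G1 X23.0 Y11.0
G1 X0.0 Y11.0
G1 X0.0 Y0.0
M2 ; end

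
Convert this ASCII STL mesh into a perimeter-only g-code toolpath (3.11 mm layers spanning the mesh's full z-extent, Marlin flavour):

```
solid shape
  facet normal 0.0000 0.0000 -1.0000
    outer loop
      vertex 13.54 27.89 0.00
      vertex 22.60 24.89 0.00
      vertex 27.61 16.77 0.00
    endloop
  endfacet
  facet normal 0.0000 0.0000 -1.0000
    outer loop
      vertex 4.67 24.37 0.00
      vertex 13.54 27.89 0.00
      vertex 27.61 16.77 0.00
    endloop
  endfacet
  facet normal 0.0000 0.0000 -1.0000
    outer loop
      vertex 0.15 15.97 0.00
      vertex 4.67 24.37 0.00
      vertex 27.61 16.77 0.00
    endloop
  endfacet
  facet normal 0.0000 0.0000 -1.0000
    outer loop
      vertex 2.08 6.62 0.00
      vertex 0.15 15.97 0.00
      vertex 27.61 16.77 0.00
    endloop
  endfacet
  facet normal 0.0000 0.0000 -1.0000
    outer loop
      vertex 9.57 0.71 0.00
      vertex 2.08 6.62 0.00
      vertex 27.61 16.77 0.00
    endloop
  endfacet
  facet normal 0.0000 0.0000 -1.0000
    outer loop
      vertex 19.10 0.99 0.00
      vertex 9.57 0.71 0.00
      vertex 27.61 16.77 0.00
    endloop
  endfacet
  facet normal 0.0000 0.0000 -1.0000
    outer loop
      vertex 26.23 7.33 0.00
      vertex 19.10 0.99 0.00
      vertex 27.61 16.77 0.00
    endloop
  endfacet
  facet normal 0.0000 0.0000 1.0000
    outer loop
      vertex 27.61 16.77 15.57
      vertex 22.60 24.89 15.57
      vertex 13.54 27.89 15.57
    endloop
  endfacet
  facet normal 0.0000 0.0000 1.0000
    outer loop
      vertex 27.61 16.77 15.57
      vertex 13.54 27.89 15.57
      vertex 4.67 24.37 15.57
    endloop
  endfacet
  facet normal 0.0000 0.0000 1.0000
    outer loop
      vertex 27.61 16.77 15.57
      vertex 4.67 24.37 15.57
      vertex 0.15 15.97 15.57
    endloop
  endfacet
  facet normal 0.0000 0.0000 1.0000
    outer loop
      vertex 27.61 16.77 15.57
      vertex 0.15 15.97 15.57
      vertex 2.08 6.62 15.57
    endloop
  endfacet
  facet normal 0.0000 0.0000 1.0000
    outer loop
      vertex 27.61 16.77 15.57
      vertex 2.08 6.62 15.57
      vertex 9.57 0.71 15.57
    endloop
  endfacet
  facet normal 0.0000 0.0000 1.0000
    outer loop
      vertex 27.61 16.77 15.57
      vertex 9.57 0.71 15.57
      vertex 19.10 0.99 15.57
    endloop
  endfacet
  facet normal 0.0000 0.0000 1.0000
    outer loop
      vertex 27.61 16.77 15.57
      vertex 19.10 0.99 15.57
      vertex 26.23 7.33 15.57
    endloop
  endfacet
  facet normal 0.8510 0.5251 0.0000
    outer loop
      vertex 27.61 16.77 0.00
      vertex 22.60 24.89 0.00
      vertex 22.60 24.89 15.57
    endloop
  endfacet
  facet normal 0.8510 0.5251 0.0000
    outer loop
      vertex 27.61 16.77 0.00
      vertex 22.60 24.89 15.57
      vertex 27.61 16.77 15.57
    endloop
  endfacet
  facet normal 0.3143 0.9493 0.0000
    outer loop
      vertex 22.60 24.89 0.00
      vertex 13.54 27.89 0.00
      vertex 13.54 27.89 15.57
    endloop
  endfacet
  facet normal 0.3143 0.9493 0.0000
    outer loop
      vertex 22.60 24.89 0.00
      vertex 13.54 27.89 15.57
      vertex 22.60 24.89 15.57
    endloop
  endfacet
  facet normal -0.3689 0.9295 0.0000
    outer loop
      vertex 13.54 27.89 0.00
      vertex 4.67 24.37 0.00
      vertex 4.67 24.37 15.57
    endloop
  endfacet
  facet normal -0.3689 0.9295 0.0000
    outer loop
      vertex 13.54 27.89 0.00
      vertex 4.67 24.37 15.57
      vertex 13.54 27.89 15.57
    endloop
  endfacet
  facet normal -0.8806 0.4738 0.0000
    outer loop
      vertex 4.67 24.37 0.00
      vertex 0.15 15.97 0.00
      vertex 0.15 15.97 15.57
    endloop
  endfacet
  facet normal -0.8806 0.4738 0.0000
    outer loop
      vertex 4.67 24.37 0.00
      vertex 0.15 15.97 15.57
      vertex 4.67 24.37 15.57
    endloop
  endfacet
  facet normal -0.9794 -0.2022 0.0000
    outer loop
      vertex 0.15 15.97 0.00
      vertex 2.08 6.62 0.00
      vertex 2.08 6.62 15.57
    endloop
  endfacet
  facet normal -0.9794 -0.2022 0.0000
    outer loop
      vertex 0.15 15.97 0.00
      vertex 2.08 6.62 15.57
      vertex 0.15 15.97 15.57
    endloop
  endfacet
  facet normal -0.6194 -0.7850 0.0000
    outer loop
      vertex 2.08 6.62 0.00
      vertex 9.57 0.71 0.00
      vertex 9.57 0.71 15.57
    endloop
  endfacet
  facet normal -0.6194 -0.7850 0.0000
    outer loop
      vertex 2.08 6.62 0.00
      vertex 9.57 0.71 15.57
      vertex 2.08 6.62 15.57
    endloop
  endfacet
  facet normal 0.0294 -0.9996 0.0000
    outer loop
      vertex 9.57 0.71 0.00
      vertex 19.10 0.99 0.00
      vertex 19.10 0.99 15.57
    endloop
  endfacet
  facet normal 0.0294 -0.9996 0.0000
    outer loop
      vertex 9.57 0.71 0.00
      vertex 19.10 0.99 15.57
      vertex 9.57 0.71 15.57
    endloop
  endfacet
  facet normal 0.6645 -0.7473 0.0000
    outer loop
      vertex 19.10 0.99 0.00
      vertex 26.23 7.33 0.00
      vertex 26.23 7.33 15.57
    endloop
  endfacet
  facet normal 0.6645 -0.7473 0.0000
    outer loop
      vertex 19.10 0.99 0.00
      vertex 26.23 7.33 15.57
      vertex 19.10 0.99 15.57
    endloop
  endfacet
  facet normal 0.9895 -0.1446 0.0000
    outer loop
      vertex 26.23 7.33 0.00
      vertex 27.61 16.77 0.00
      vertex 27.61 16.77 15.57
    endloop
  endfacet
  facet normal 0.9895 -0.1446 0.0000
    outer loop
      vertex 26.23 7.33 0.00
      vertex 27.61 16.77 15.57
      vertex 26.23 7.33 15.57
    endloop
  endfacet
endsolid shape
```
; perimeter-only toolpath
G21 ; units = mm
G90 ; absolute positioning
G28 ; home
; layer 1
G0 Z3.11
G0 X27.61 Y16.77
G1 X22.60 Y24.89
G1 X13.54 Y27.89
G1 X4.67 Y24.37
G1 X0.15 Y15.97
G1 X2.08 Y6.62
G1 X9.57 Y0.71
G1 X19.10 Y0.99
G1 X26.23 Y7.33
G1 X27.61 Y16.77
; layer 2
G0 Z6.23
G0 X27.61 Y16.77
G1 X22.60 Y24.89
G1 X13.54 Y27.89
G1 X4.67 Y24.37
G1 X0.15 Y15.97
G1 X2.08 Y6.62
G1 X9.57 Y0.71
G1 X19.10 Y0.99
G1 X26.23 Y7.33
G1 X27.61 Y16.77
; layer 3
G0 Z9.34
G0 X27.61 Y16.77
G1 X22.60 Y24.89
G1 X13.54 Y27.89
G1 X4.67 Y24.37
G1 X0.15 Y15.97
G1 X2.08 Y6.62
G1 X9.57 Y0.71
G1 X19.10 Y0.99
G1 X26.23 Y7.33
G1 X27.61 Y16.77
; layer 4
G0 Z12.46
G0 X27.61 Y16.77
G1 X22.60 Y24.89
G1 X13.54 Y27.89
G1 X4.67 Y24.37
G1 X0.15 Y15.97
G1 X2.08 Y6.62
G1 X9.57 Y0.71
G1 X19.10 Y0.99
G1 X26.23 Y7.33
G1 X27.61 Y16.77
; layer 5
G0 Z15.57
G0 X27.61 Y16.77
G1 X22.60 Y24.89
G1 X13.54 Y27.89
G1 X4.67 Y24.37
G1 X0.15 Y15.97
G1 X2.08 Y6.62
G1 X9.57 Y0.71
G1 X19.10 Y0.99
G1 X26.23 Y7.33
G1 X27.61 Y16.77
M2 ; end

The solid is a regular 9-sided prism (a cylinder approximated with 9 flat sides), circumscribed radius ≈ 13.9 mm, height ≈ 15.6 mm. Slicing at Δz = 3.11 mm — 5 equal slices spanning the solid's height, so layer i sits at z = i·h/5 — gives 5 non-empty perimeters. Each is a 9-segment closed polygon; G0 lifts to the layer z and rapids to the start vertex, then G1 traces the edges.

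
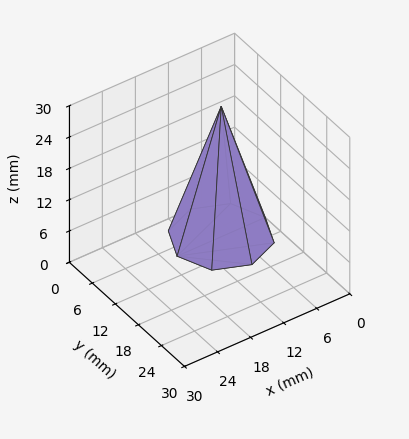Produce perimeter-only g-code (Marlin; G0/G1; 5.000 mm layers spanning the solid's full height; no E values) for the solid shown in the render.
Reading the render: the shape is a regular 8-sided pyramid, base circumscribed radius ≈ 8 mm, apex at z ≈ 25 mm (dimensions read to the nearest mm from the axis ticks). For the g-code, the solid's height is divided into equal slices at the stated Δz and each level perimeter traced with G1 moves after a G0 lift.

; perimeter-only toolpath
G21 ; units = mm
G90 ; absolute positioning
G28 ; home
; layer 1
G0 Z5.000
G0 X14.400 Y8.000
G1 X12.526 Y12.526
G1 X8.000 Y14.400
G1 X3.474 Y12.526
G1 X1.600 Y8.000
G1 X3.474 Y3.474
G1 X8.000 Y1.600
G1 X12.526 Y3.474
G1 X14.400 Y8.000
; layer 2
G0 Z10.000
G0 X12.800 Y8.000
G1 X11.394 Y11.394
G1 X8.000 Y12.800
G1 X4.606 Y11.394
G1 X3.200 Y8.000
G1 X4.606 Y4.606
G1 X8.000 Y3.200
G1 X11.394 Y4.606
G1 X12.800 Y8.000
; layer 3
G0 Z15.000
G0 X11.200 Y8.000
G1 X10.263 Y10.263
G1 X8.000 Y11.200
G1 X5.737 Y10.263
G1 X4.800 Y8.000
G1 X5.737 Y5.737
G1 X8.000 Y4.800
G1 X10.263 Y5.737
G1 X11.200 Y8.000
; layer 4
G0 Z20.000
G0 X9.600 Y8.000
G1 X9.131 Y9.131
G1 X8.000 Y9.600
G1 X6.869 Y9.131
G1 X6.400 Y8.000
G1 X6.869 Y6.869
G1 X8.000 Y6.400
G1 X9.131 Y6.869
G1 X9.600 Y8.000
M2 ; end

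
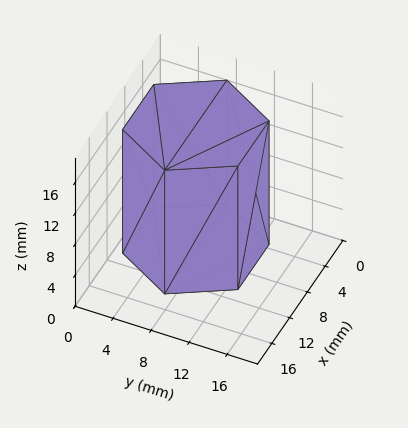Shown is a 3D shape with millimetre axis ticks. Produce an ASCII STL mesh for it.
Reading the render: the shape is a regular 6-sided prism (a cylinder approximated with 6 flat sides), circumscribed radius ≈ 7 mm, height ≈ 16 mm (dimensions read to the nearest mm from the axis ticks). For the STL, each face is triangulated and given an outward normal.

solid part
  facet normal 0.0000 0.0000 -1.0000
    outer loop
      vertex 3.500 13.062 0.000
      vertex 10.500 13.062 0.000
      vertex 14.000 7.000 0.000
    endloop
  endfacet
  facet normal 0.0000 0.0000 -1.0000
    outer loop
      vertex 0.000 7.000 0.000
      vertex 3.500 13.062 0.000
      vertex 14.000 7.000 0.000
    endloop
  endfacet
  facet normal 0.0000 0.0000 -1.0000
    outer loop
      vertex 3.500 0.938 0.000
      vertex 0.000 7.000 0.000
      vertex 14.000 7.000 0.000
    endloop
  endfacet
  facet normal 0.0000 0.0000 -1.0000
    outer loop
      vertex 10.500 0.938 0.000
      vertex 3.500 0.938 0.000
      vertex 14.000 7.000 0.000
    endloop
  endfacet
  facet normal 0.0000 0.0000 1.0000
    outer loop
      vertex 14.000 7.000 16.000
      vertex 10.500 13.062 16.000
      vertex 3.500 13.062 16.000
    endloop
  endfacet
  facet normal 0.0000 0.0000 1.0000
    outer loop
      vertex 14.000 7.000 16.000
      vertex 3.500 13.062 16.000
      vertex 0.000 7.000 16.000
    endloop
  endfacet
  facet normal 0.0000 0.0000 1.0000
    outer loop
      vertex 14.000 7.000 16.000
      vertex 0.000 7.000 16.000
      vertex 3.500 0.938 16.000
    endloop
  endfacet
  facet normal 0.0000 0.0000 1.0000
    outer loop
      vertex 14.000 7.000 16.000
      vertex 3.500 0.938 16.000
      vertex 10.500 0.938 16.000
    endloop
  endfacet
  facet normal 0.8660 0.5000 0.0000
    outer loop
      vertex 14.000 7.000 0.000
      vertex 10.500 13.062 0.000
      vertex 10.500 13.062 16.000
    endloop
  endfacet
  facet normal 0.8660 0.5000 0.0000
    outer loop
      vertex 14.000 7.000 0.000
      vertex 10.500 13.062 16.000
      vertex 14.000 7.000 16.000
    endloop
  endfacet
  facet normal 0.0000 1.0000 0.0000
    outer loop
      vertex 10.500 13.062 0.000
      vertex 3.500 13.062 0.000
      vertex 3.500 13.062 16.000
    endloop
  endfacet
  facet normal 0.0000 1.0000 0.0000
    outer loop
      vertex 10.500 13.062 0.000
      vertex 3.500 13.062 16.000
      vertex 10.500 13.062 16.000
    endloop
  endfacet
  facet normal -0.8660 0.5000 0.0000
    outer loop
      vertex 3.500 13.062 0.000
      vertex 0.000 7.000 0.000
      vertex 0.000 7.000 16.000
    endloop
  endfacet
  facet normal -0.8660 0.5000 0.0000
    outer loop
      vertex 3.500 13.062 0.000
      vertex 0.000 7.000 16.000
      vertex 3.500 13.062 16.000
    endloop
  endfacet
  facet normal -0.8660 -0.5000 0.0000
    outer loop
      vertex 0.000 7.000 0.000
      vertex 3.500 0.938 0.000
      vertex 3.500 0.938 16.000
    endloop
  endfacet
  facet normal -0.8660 -0.5000 0.0000
    outer loop
      vertex 0.000 7.000 0.000
      vertex 3.500 0.938 16.000
      vertex 0.000 7.000 16.000
    endloop
  endfacet
  facet normal 0.0000 -1.0000 0.0000
    outer loop
      vertex 3.500 0.938 0.000
      vertex 10.500 0.938 0.000
      vertex 10.500 0.938 16.000
    endloop
  endfacet
  facet normal 0.0000 -1.0000 0.0000
    outer loop
      vertex 3.500 0.938 0.000
      vertex 10.500 0.938 16.000
      vertex 3.500 0.938 16.000
    endloop
  endfacet
  facet normal 0.8660 -0.5000 0.0000
    outer loop
      vertex 10.500 0.938 0.000
      vertex 14.000 7.000 0.000
      vertex 14.000 7.000 16.000
    endloop
  endfacet
  facet normal 0.8660 -0.5000 0.0000
    outer loop
      vertex 10.500 0.938 0.000
      vertex 14.000 7.000 16.000
      vertex 10.500 0.938 16.000
    endloop
  endfacet
endsolid part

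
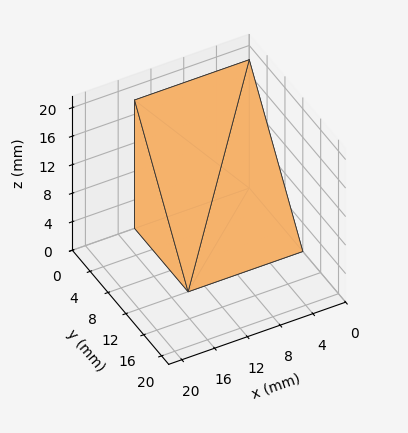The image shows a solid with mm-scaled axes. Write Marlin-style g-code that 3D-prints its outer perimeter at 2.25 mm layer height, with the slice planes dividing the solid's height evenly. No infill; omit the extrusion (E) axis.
Reading the render: the shape is a wedge (ramp): 14 × 12 mm base, rising to 18 mm along the y=0 edge and sloping linearly to z=0 at y=12 (dimensions read to the nearest mm from the axis ticks). For the g-code, the solid's height is divided into equal slices at the stated Δz and each level perimeter traced with G1 moves after a G0 lift.

; perimeter-only toolpath
G21 ; units = mm
G90 ; absolute positioning
G28 ; home
; layer 1
G0 Z2.25
G0 X0.00 Y0.00
G1 X14.00 Y0.00
G1 X14.00 Y10.50
G1 X0.00 Y10.50
G1 X0.00 Y0.00
; layer 2
G0 Z4.50
G0 X0.00 Y0.00
G1 X14.00 Y0.00
G1 X14.00 Y9.00
G1 X0.00 Y9.00
G1 X0.00 Y0.00
; layer 3
G0 Z6.75
G0 X0.00 Y0.00
G1 X14.00 Y0.00
G1 X14.00 Y7.50
G1 X0.00 Y7.50
G1 X0.00 Y0.00
; layer 4
G0 Z9.00
G0 X0.00 Y0.00
G1 X14.00 Y0.00
G1 X14.00 Y6.00
G1 X0.00 Y6.00
G1 X0.00 Y0.00
; layer 5
G0 Z11.25
G0 X0.00 Y0.00
G1 X14.00 Y0.00
G1 X14.00 Y4.50
G1 X0.00 Y4.50
G1 X0.00 Y0.00
; layer 6
G0 Z13.50
G0 X0.00 Y0.00
G1 X14.00 Y0.00
G1 X14.00 Y3.00
G1 X0.00 Y3.00
G1 X0.00 Y0.00
; layer 7
G0 Z15.75
G0 X0.00 Y0.00
G1 X14.00 Y0.00
G1 X14.00 Y1.50
G1 X0.00 Y1.50
G1 X0.00 Y0.00
M2 ; end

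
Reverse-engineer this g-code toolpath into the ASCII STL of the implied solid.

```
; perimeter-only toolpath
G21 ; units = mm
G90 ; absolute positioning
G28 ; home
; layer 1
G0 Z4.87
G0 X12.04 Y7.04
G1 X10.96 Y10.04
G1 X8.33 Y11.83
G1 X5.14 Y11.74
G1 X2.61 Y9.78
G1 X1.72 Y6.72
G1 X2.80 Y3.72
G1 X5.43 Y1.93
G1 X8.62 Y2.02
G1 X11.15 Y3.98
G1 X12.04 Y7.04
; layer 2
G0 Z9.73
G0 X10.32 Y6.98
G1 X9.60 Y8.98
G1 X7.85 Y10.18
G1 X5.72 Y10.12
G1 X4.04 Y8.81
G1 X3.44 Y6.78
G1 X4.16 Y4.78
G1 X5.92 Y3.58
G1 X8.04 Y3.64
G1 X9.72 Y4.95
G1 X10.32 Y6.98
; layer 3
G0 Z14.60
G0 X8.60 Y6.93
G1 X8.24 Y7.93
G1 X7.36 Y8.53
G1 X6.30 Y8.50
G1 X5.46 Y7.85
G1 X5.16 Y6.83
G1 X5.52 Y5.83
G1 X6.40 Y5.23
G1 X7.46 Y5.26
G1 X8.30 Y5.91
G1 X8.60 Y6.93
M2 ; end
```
solid part
  facet normal 0.0000 0.0000 -1.0000
    outer loop
      vertex 8.81 13.48 0.00
      vertex 12.32 11.09 0.00
      vertex 13.76 7.09 0.00
    endloop
  endfacet
  facet normal 0.0000 0.0000 -1.0000
    outer loop
      vertex 4.56 13.36 0.00
      vertex 8.81 13.48 0.00
      vertex 13.76 7.09 0.00
    endloop
  endfacet
  facet normal 0.0000 0.0000 -1.0000
    outer loop
      vertex 1.19 10.75 0.00
      vertex 4.56 13.36 0.00
      vertex 13.76 7.09 0.00
    endloop
  endfacet
  facet normal 0.0000 0.0000 -1.0000
    outer loop
      vertex 0.00 6.67 0.00
      vertex 1.19 10.75 0.00
      vertex 13.76 7.09 0.00
    endloop
  endfacet
  facet normal 0.0000 0.0000 -1.0000
    outer loop
      vertex 1.44 2.67 0.00
      vertex 0.00 6.67 0.00
      vertex 13.76 7.09 0.00
    endloop
  endfacet
  facet normal 0.0000 0.0000 -1.0000
    outer loop
      vertex 4.95 0.28 0.00
      vertex 1.44 2.67 0.00
      vertex 13.76 7.09 0.00
    endloop
  endfacet
  facet normal 0.0000 0.0000 -1.0000
    outer loop
      vertex 9.20 0.40 0.00
      vertex 4.95 0.28 0.00
      vertex 13.76 7.09 0.00
    endloop
  endfacet
  facet normal 0.0000 0.0000 -1.0000
    outer loop
      vertex 12.57 3.01 0.00
      vertex 9.20 0.40 0.00
      vertex 13.76 7.09 0.00
    endloop
  endfacet
  facet normal 0.8918 0.3211 0.3188
    outer loop
      vertex 13.76 7.09 0.00
      vertex 12.32 11.09 0.00
      vertex 6.88 6.88 19.46
    endloop
  endfacet
  facet normal 0.5335 0.7835 0.3186
    outer loop
      vertex 12.32 11.09 0.00
      vertex 8.81 13.48 0.00
      vertex 6.88 6.88 19.46
    endloop
  endfacet
  facet normal -0.0268 0.9475 0.3187
    outer loop
      vertex 8.81 13.48 0.00
      vertex 4.56 13.36 0.00
      vertex 6.88 6.88 19.46
    endloop
  endfacet
  facet normal -0.5804 0.7494 0.3187
    outer loop
      vertex 4.56 13.36 0.00
      vertex 1.19 10.75 0.00
      vertex 6.88 6.88 19.46
    endloop
  endfacet
  facet normal -0.9099 0.2654 0.3188
    outer loop
      vertex 1.19 10.75 0.00
      vertex 0.00 6.67 0.00
      vertex 6.88 6.88 19.46
    endloop
  endfacet
  facet normal -0.8918 -0.3211 0.3188
    outer loop
      vertex 0.00 6.67 0.00
      vertex 1.44 2.67 0.00
      vertex 6.88 6.88 19.46
    endloop
  endfacet
  facet normal -0.5335 -0.7835 0.3186
    outer loop
      vertex 1.44 2.67 0.00
      vertex 4.95 0.28 0.00
      vertex 6.88 6.88 19.46
    endloop
  endfacet
  facet normal 0.0268 -0.9475 0.3187
    outer loop
      vertex 4.95 0.28 0.00
      vertex 9.20 0.40 0.00
      vertex 6.88 6.88 19.46
    endloop
  endfacet
  facet normal 0.5804 -0.7494 0.3187
    outer loop
      vertex 9.20 0.40 0.00
      vertex 12.57 3.01 0.00
      vertex 6.88 6.88 19.46
    endloop
  endfacet
  facet normal 0.9099 -0.2654 0.3188
    outer loop
      vertex 12.57 3.01 0.00
      vertex 13.76 7.09 0.00
      vertex 6.88 6.88 19.46
    endloop
  endfacet
endsolid part

The G0 Z moves step by Δz≈4.87 mm. The G1 loops shrink linearly with z, so the solid tapers from its base footprint up to z≈19.5. Closing with a flat bottom cap and the tapered top and triangulating gives 18 facets — a regular 10-sided pyramid, base circumscribed radius ≈ 6.88 mm, apex at z ≈ 19.5 mm.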